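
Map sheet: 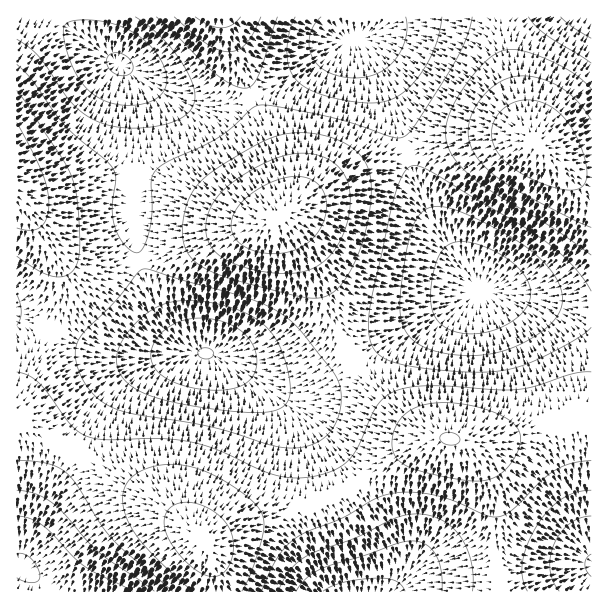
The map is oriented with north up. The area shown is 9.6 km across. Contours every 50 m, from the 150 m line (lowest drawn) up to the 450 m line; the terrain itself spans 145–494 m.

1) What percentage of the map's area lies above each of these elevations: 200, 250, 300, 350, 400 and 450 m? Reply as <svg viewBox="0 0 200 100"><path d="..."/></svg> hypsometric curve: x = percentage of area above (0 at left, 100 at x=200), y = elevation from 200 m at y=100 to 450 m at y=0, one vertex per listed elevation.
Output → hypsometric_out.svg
<svg viewBox="0 0 200 100"><path d="M184 100l-27-20-39-20-50-20-38-20-21-20"/></svg>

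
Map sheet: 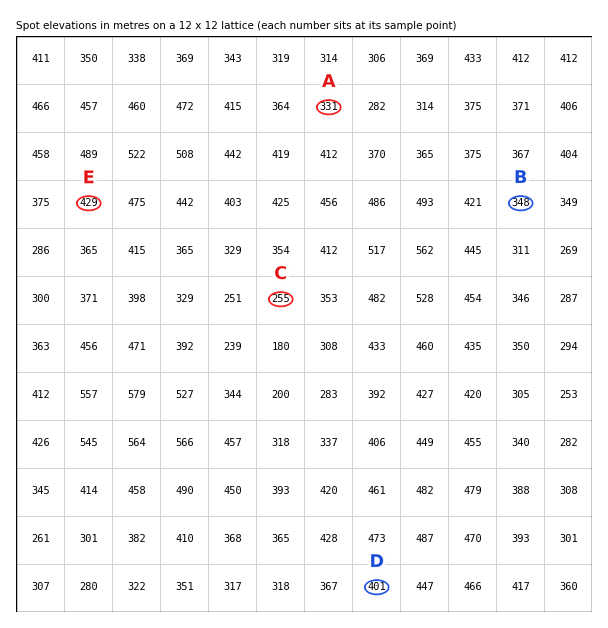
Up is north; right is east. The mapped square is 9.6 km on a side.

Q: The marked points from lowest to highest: C A B D E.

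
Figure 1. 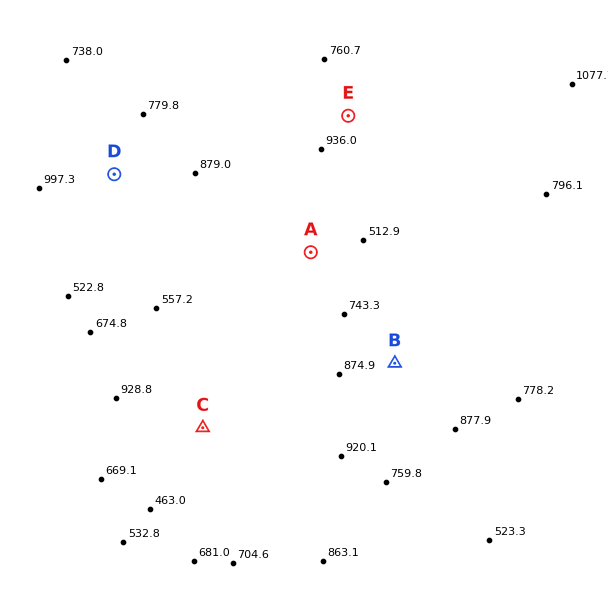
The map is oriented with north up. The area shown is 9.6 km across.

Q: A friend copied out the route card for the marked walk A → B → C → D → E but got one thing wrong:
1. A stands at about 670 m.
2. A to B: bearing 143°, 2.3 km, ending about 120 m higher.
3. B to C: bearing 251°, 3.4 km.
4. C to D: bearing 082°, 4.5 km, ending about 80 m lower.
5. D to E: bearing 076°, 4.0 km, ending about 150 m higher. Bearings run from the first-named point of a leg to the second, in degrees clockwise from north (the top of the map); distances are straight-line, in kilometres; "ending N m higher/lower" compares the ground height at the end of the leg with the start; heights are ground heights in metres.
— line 4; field bearing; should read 341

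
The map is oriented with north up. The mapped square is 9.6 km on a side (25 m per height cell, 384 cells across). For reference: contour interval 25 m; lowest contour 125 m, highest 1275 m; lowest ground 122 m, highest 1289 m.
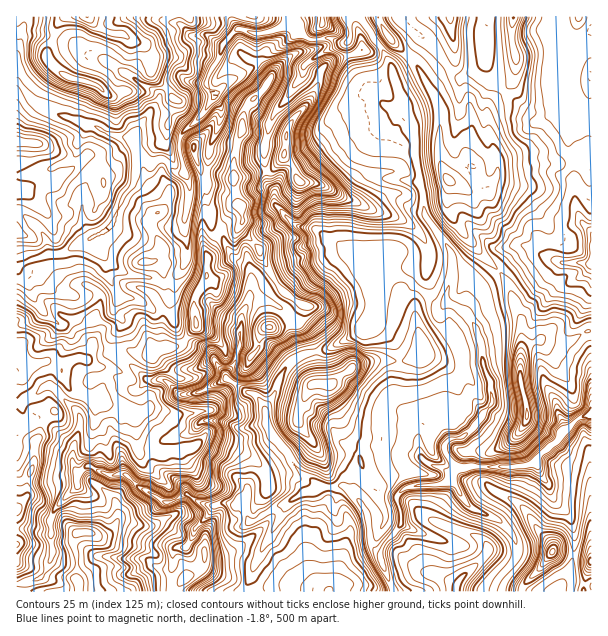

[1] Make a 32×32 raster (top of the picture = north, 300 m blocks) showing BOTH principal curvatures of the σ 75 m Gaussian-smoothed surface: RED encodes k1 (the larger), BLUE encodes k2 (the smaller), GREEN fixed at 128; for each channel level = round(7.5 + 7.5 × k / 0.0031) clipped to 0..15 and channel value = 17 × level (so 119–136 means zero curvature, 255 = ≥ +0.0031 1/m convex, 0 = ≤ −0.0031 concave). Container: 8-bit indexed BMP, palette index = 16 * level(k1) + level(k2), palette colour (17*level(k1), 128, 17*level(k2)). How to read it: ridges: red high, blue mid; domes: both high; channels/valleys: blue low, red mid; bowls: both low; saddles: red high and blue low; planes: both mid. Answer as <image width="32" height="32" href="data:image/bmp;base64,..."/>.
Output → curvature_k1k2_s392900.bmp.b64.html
<image width="32" height="32" href="data:image/bmp;base64,Qk02CAAAAAAAADYEAAAoAAAAIAAAACAAAAABAAgAAAAAAAAEAAATCwAAEwsAAAABAAAAAAAAAIAAABGAAAAigAAAM4AAAESAAABVgAAAZoAAAHeAAACIgAAAmYAAAKqAAAC7gAAAzIAAAN2AAADugAAA/4AAAACAEQARgBEAIoARADOAEQBEgBEAVYARAGaAEQB3gBEAiIARAJmAEQCqgBEAu4ARAMyAEQDdgBEA7oARAP+AEQAAgCIAEYAiACKAIgAzgCIARIAiAFWAIgBmgCIAd4AiAIiAIgCZgCIAqoAiALuAIgDMgCIA3YAiAO6AIgD/gCIAAIAzABGAMwAigDMAM4AzAESAMwBVgDMAZoAzAHeAMwCIgDMAmYAzAKqAMwC7gDMAzIAzAN2AMwDugDMA/4AzAACARAARgEQAIoBEADOARABEgEQAVYBEAGaARAB3gEQAiIBEAJmARACqgEQAu4BEAMyARADdgEQA7oBEAP+ARAAAgFUAEYBVACKAVQAzgFUARIBVAFWAVQBmgFUAd4BVAIiAVQCZgFUAqoBVALuAVQDMgFUA3YBVAO6AVQD/gFUAAIBmABGAZgAigGYAM4BmAESAZgBVgGYAZoBmAHeAZgCIgGYAmYBmAKqAZgC7gGYAzIBmAN2AZgDugGYA/4BmAACAdwARgHcAIoB3ADOAdwBEgHcAVYB3AGaAdwB3gHcAiIB3AJmAdwCqgHcAu4B3AMyAdwDdgHcA7oB3AP+AdwAAgIgAEYCIACKAiAAzgIgARICIAFWAiABmgIgAd4CIAIiAiACZgIgAqoCIALuAiADMgIgA3YCIAO6AiAD/gIgAAICZABGAmQAigJkAM4CZAESAmQBVgJkAZoCZAHeAmQCIgJkAmYCZAKqAmQC7gJkAzICZAN2AmQDugJkA/4CZAACAqgARgKoAIoCqADOAqgBEgKoAVYCqAGaAqgB3gKoAiICqAJmAqgCqgKoAu4CqAMyAqgDdgKoA7oCqAP+AqgAAgLsAEYC7ACKAuwAzgLsARIC7AFWAuwBmgLsAd4C7AIiAuwCZgLsAqoC7ALuAuwDMgLsA3YC7AO6AuwD/gLsAAIDMABGAzAAigMwAM4DMAESAzABVgMwAZoDMAHeAzACIgMwAmYDMAKqAzAC7gMwAzIDMAN2AzADugMwA/4DMAACA3QARgN0AIoDdADOA3QBEgN0AVYDdAGaA3QB3gN0AiIDdAJmA3QCqgN0Au4DdAMyA3QDdgN0A7oDdAP+A3QAAgO4AEYDuACKA7gAzgO4ARIDuAFWA7gBmgO4Ad4DuAIiA7gCZgO4AqoDuALuA7gDMgO4A3YDuAO6A7gD/gO4AAID/ABGA/wAigP8AM4D/AESA/wBVgP8AZoD/AHeA/wCIgP8AmYD/AKqA/wC7gP8AzID/AN2A/wDugP8A/4D/AJOVpsiHpremldWTlJWWiIiImJi5oZaWlteEdKT2dHW1x4OFtoaVhISUp+mVdoSIiIeHp6ZwuJiXl+eVgaT3kebIlJS2laeWlXOR+YS3hIaXh4fHg5GomIV1ltmTY/nE1KVytdnItpfHt5L0hHS2hJiYhsiStoGUpse3lYHGxaPFyISihoW3uKXT+YCzhKSDlpiWx4PIocmnloCDpuh1dLa4ppOCxumSgOGA1cWCt7iDdJSEh7aQo6WRqNjHl4OGt8WFl5DAgKDXtMXYc3SmqJSExYWXl7bGpJHTspGUkpe3lbaFo6bFxqe3yKaEpqeGgdjGhYd3l4PD1NTTo5Cgt7iWx4WTqJWndoal+baWhoC293OGh4eHlqOQpaX4yJGA2YamuIK3hpiXl7bBk5WCpOm1Y5d2d4eHp7iBhZX6ppCghZellKiXl7i0ouf5lIGTyLWmlHZ2d4eHh6ZxdfeCtsOXdJaXhoaVk6HUsJCgs4Cn2em3dHaGhnaHqHC29oG3openp5eXl5S3paTEoPXIcpGmlvrVpqeYl5eVg9blhKeUl5WXl5eWp7nIx4L2oPeFcpCAxJOVhqiXhpSFtdWXl5anpnSGp4WGqIXU6ZVw6OnWp5aBdXaHuIWXg4ampqiWt6dzp4a3hKeFg9bGhIG1k6bp6JOGd4e3dYWFhqenlqiFlZaGhreDlbeExcXJk4W25re2lYaHl5WFl4eGyIeFhoZ2h5eoloWkhJVy+MmUhOaWdYWFh4eGl5eFdpa3dneXloWFhZeFhbi4qHD4lILXloaEdXZ3d4eXl4Omtod2hZSTp6andHWGdqangfeitdW3toN1doV1dbeCpraFdYaHmKWFlpeWpoSXt5VxxoXotZSwUXV1lrfHlJPHlpeGdpeHlIanhoW4g4eYt4C2p+mlYOd0p+bnp5aBt5eYqIeHh4aXl5eYdZeng4fJkKWm1pOA+vf4pIWGpoG3qJeol5eYhpeGhZaXlqiEhaSA1LfXssT1loV0h5eYgtiHh5eXd4aGl6e4p5aol4SWteOyluZg1tV0dHZ3h4eDx4aIl5eXh4aYt6iXhYSTZIfWoPWT+ZLE9lJ2d3eHh4THhpendnaHdoeGdIOEdLV1c8a0kJP3pID3pXJ3h4d2dceFl5eGdnZ3h4WEhHXH6NiUx9qRgsj3gpH3g3WHh3SWt4WXhpaXdoeHhJXo98eFkseUk3Gkcdb5gOa2Y3aGhMiXhYZ2t5Z1h5eT2aZ1hYSWyKe4laKnovXUsPfDt4K1p4W3dXbIp4WHh4PHhnWFp8i4hpWVgNeTpaTQkYHV1MZ1hcd1hdeFhYeHhYa3tsemlYSEtramsNOhc9f3gpLmdIaXx4WE+ISGh5c="/>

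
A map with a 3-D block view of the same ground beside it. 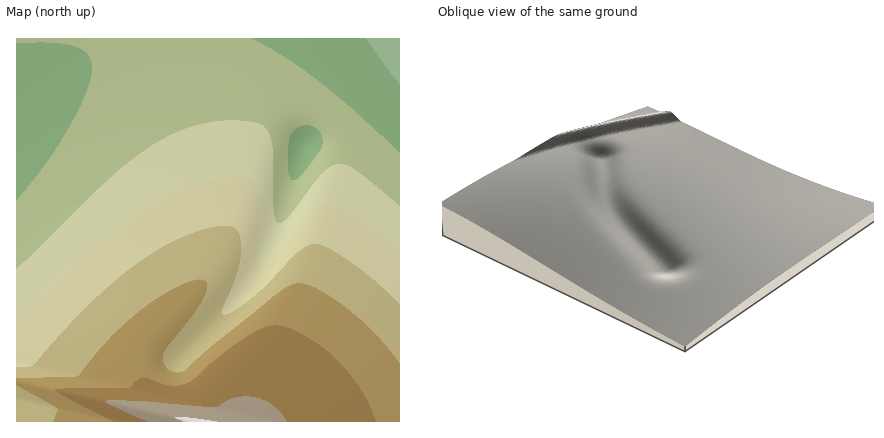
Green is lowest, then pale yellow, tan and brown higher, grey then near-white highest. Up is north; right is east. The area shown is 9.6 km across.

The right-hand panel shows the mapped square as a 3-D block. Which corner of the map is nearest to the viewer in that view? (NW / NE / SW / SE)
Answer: NE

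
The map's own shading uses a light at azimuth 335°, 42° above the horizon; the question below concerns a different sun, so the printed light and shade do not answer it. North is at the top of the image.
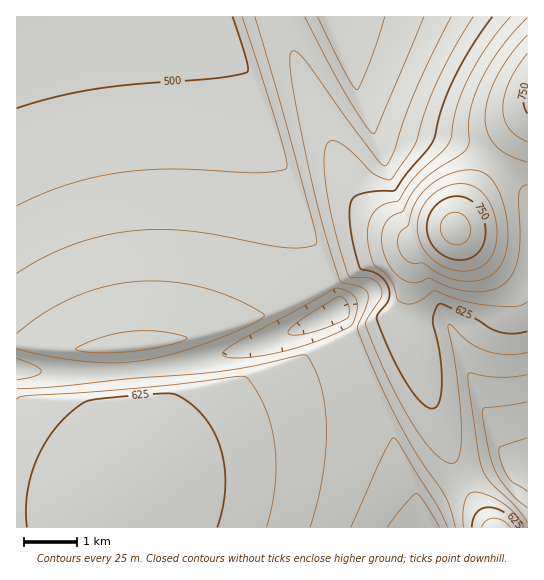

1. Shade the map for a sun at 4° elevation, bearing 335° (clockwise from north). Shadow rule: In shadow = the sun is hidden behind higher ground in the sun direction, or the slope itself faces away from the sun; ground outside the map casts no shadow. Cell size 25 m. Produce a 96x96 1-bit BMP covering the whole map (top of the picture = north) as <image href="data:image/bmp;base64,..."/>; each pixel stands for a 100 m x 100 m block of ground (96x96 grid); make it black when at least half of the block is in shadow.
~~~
<image width="96" height="96" href="data:image/bmp;base64,Qk2+BAAAAAAAAD4AAAAoAAAAYAAAAGAAAAABAAEAAAAAAIAEAAATCwAAEwsAAAIAAAAAAAAA////AAAAAAAAAAAAAAAAAAAAAAAAAAAAAAAAAAAAAAAAAAAAAAAAAAAAAAAAAAAAAAAAAAAAAAAAAAAAAAAAAAAAAAAAAAAAAAAAAAAAAAAAAAAAAAAAAAAAAAAAAAAAAAAAAAAAAAAAAAAAAAAAAAAAAAAAAAAAAAAAAAAAAAAAAAAAAAAAAAAAAAAAAAAAAAAAAAAAAAAAAAAAAAAAAAAAAAAAAAAAAAAAAAAAAAAAAAAAAAAAAAAAAAAAAAAAAAAAAAAAAAAAAAAAAAAAAAAAAAAAAAAAAAAAAAAAAAAAAAAAAAAAAAAAAAAAAAAAAAAAAAAAAAAAAAAAAAAAAAAAAAAAAAAAAAAAAAAAAAAAAAAAAAAAAAAAAAAAAAAAAAAAAAAAAAAAAAAAAAAAAAAAAAEAAAAAAAAAAAAAAAMAAAAAAAAAAAAAAAcAAAAAAAAAAAAAAA8AAAAAAAAAAAAAAB8////8AAAAAAAAAD9/////4AAAAAAAAH///////wAAAAAAAP///////+AAAAAAAf/wAA////4AAAAAA/8AAAAP//+AAAAAB/8AAAAAf//wAAAAD/8AAAAAB//+AAAAf/4AAAAAAH//gAAA//4AAAAAAA//4AAB//4AAAAAAAH/+AAD//wAAAAAAAB//AAH//wAAAAAAAAP/wAH//wAAAAAAAAD/8AP//wAAAAAAAAA//Af//wAAAAAAAAAP/gf//wAAAAAAAAAD/wf//wAAAAAAAAAB/wf//wAAAAAAAAAAfwf//gAAAAAAAAAAHgP//gAAAAAAAAAAAAD//gAAAAAAAAAAAAB//AAAAAAAAAAAAAAf/AAAAAAAAAAAAAAH+AAAAAAAAAAAAAAAYAAAAAAAAAAAAAAAAAAAAAAAAAAAAAAAAAAAAAAAAAAAAAAAAAAAAAAAAAAAAAAAAAAAAAAAAAAAAAAAAAAAAAAAAAAAAAAAAAAAAAAAAAAAAAAAAAAAAAAAAAAAAAAAAAAAAAAAAAAAAAAAAAAAAAAAAAAAAAAAAAAAAAAAAAAAAAAAAAAAAAAAAAAAAAAAAAAAAAAAAAAAAAAAAAAAAAAAAAAAAAAAAAAAAAAAAAAAAAAAAAAAAAAAAAAAAAAAAAAAAAAAAAAAAAAAAAAAAAAAAAAAAAAAAAAAAAAAAAAAAAAAAAAAAAAAAAAAAAAAAAAAAAAAAAAAAAAAAAAAAAAAAAAAAAAAAAAAAAAAAAAAAAAAAAAAAAAAAAAAAAAAAAAAAAAAAAAAAAAAAAAAAAAAAAAAAAAAAAAAAAAAAAAAAAAAAAAAAAAAAAAAAAAAAAAAAAAAAAAAAAAAAAAAAAAAAAAAAAAAAAAAAAAAAAAAAAAAAAAAAAAAAAAAAAAAAAAAAAAAAAAAAAAAAAAAAAAAAAAAAAAAAAAAAAAAAAAAAAAAAAAAAAAAAAAAAAAAAAAAAAAAAAAAAAAAAAAAAAAAAAAAAAAAAAAAAAAAAAAAAAAAAAAAAAAAAAAAAAAAAAAAAAAAAAAAAAAAAAAAAAAAAAAAAAAAAA="/>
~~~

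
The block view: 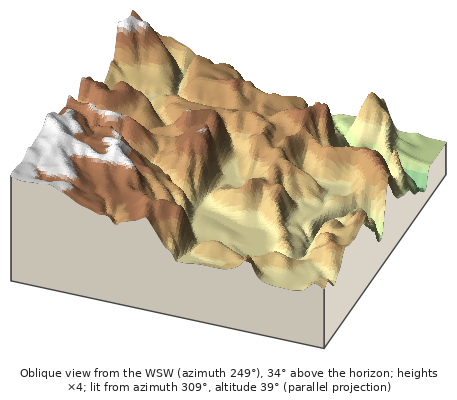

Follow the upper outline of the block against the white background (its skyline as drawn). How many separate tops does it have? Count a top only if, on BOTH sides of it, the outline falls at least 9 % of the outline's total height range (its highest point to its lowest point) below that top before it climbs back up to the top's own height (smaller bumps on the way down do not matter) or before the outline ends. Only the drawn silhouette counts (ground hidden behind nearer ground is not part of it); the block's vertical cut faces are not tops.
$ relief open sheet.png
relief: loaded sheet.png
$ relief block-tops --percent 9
2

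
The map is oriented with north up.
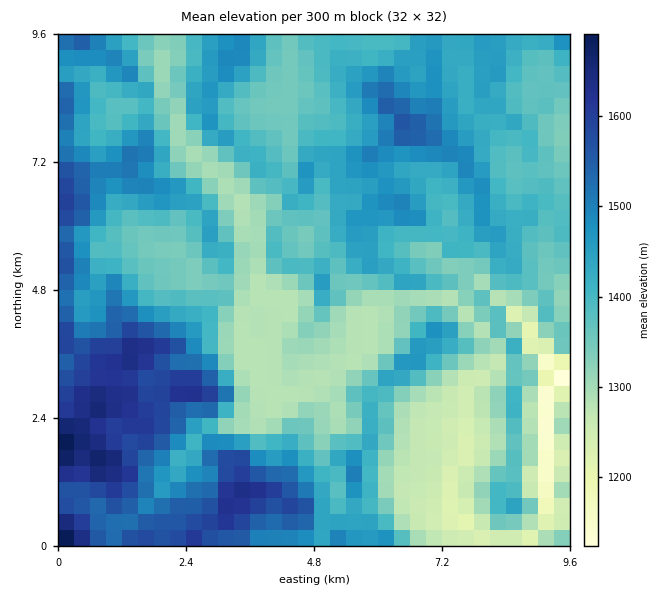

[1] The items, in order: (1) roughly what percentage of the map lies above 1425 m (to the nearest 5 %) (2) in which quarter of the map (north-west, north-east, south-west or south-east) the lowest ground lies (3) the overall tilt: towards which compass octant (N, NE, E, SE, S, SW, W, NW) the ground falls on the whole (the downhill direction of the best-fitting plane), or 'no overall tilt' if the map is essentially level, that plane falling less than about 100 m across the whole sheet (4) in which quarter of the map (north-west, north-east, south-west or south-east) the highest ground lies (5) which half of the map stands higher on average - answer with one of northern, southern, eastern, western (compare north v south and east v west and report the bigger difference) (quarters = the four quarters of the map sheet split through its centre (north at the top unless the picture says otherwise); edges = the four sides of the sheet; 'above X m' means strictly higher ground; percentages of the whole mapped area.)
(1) Ground above 1425 m makes up about 40 % of the sheet.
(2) The lowest point lies in the south-east quarter of the map.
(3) On the whole the ground falls towards the east.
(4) Look to the south-west quarter for the highest ground.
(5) The western half stands higher on average than the eastern half.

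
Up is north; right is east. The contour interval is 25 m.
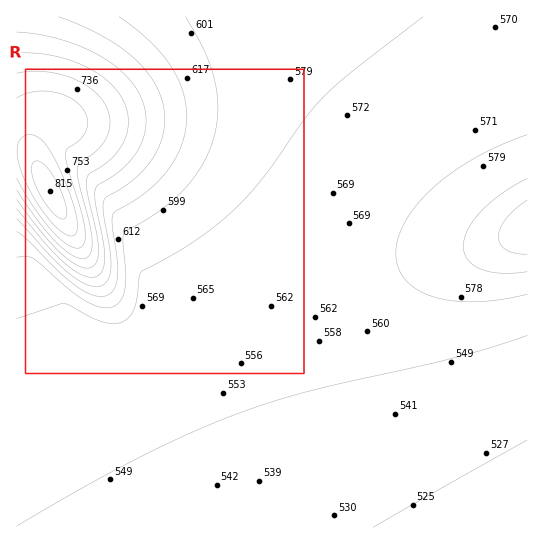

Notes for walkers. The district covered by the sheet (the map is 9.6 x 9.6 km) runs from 515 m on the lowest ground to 815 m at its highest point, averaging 585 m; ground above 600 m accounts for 17.3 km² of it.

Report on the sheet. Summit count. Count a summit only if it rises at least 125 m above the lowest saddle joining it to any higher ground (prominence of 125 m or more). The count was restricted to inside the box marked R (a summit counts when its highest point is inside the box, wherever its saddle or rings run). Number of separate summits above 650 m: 1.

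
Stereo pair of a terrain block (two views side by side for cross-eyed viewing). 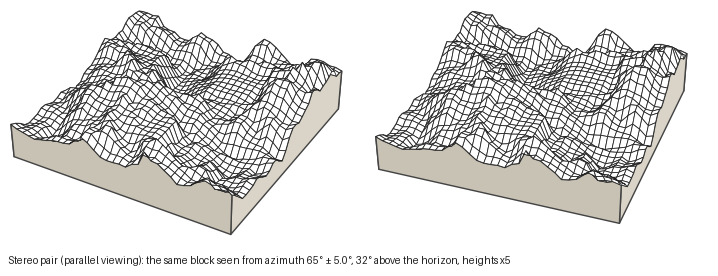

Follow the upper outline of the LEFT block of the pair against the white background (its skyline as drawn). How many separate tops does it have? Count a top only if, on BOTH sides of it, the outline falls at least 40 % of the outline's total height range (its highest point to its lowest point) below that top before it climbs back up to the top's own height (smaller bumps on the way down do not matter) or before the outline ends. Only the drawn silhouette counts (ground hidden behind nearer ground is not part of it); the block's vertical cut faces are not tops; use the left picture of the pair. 1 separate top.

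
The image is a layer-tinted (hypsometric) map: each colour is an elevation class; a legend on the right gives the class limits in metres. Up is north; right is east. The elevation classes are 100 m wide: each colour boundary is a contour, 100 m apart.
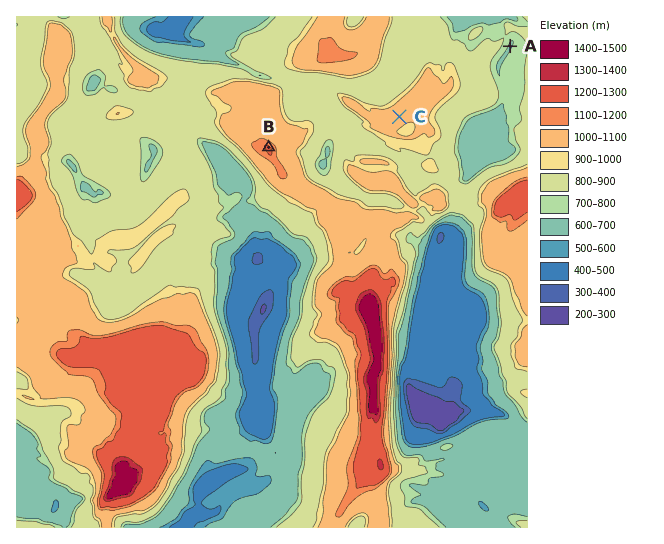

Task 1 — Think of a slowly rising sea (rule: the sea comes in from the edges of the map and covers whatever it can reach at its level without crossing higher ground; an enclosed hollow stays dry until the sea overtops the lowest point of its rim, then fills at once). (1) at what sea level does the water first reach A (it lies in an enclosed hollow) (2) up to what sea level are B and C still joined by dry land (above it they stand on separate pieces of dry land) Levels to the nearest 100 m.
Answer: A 800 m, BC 900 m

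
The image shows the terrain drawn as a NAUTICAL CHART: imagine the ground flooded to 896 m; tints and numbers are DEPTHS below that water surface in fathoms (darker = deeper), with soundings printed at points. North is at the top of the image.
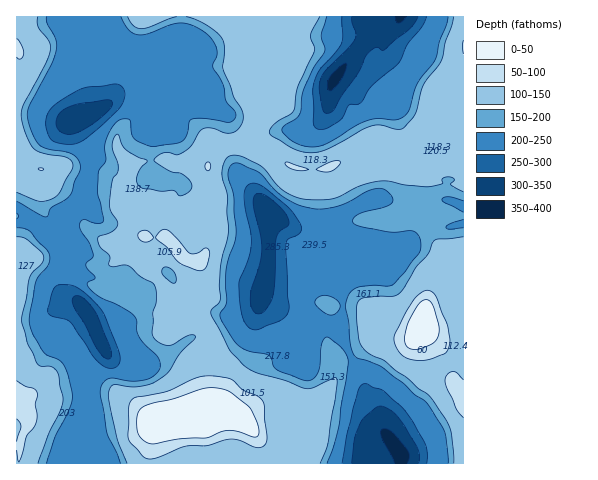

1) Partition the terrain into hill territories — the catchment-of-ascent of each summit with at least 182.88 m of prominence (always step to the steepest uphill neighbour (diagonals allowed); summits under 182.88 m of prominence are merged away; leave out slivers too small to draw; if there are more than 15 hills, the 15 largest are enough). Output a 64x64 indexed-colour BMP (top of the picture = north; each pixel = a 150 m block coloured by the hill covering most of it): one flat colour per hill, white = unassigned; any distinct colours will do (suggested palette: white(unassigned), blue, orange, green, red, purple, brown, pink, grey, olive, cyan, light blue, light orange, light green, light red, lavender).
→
<image width="64" height="64" href="data:image/bmp;base64,Qk12CAAAAAAAAHYAAAAoAAAAQAAAAEAAAAABAAQAAAAAAAAIAAATCwAAEwsAABAAAAAAAAAA////ALR3HwAOf/8ALKAsACgn1gC9Z5QAS1aMAMJ34wB/f38AIr28AM++FwDox64AeLv/AIrfmACWmP8A1bDFADMzMzMxERERERERERERERERERERERERERERERIiIiIiMzMzMzMREREREREREREREREREREREREREREREiIiIiIzMzMzMxEREREREREREREREREREREREREREREiIiIiIjMzMzMzEREREREREREREREREREREREREREREiIiIiIiMzMzMzMRERERERERERERERERERERERERERESIiIiIiIzMzMzMxERERERERERERERERERERERERERESIiIiIiIjMzMzMzERERERERERERERERERERERERERERIiIiIiIiMzMzMzMREREREREREREREREREREREREREREiIiIiIiIzMzMzMxEREREREREREREREREREREREREREiIiIiIiIjMzMzMzEREREREREREREREREREREREREREiIiIiIiIiMzMzMzMRERERERERERERERERERERERERESIiIiIiIiIzMzMzMxERERERERERERERERERERERERERIiIiIiIiIjMzMzMzERERERERERERERERERERERERERIiIiIiIiIiMzMzMzMREREREREREREREREREREREREREiIiIiIiIiIzMzMzMzEREREREREREREREREREREREREiIiIiIiIiIjMzMzMzMxERERERERERERERERERERERESIiIiIiIiIiMzMzMzMzMRERERERERERERERERERERESIiIiIiIiIiIzMzMzMzMRERERERERERERERERERERERIiIiIiIiIiIjMzMzMzMxEREREREREREREREREREREREiIiIiIiIiIiMzMzMzMxEREREREREREREREREREREREiIiIiIiIiIiIzMzMzMzERERERERERERERERERERERESIiIiIiIiIiIjMzMzMzEREREREREREREREREREREREREiIiIiIiIiIiMzMzMzMRERERERERERERERERERERERESIiIiIiIiIiIzMzMzERERERERERERERERERERERERERIiIiIiIiIiIjMzMzERERERERERERERERERERERERERIiIiIiIiIiIiMzMzEREREREREREREREREREREREREREiIiIiIiIiIiIzMzMREREREREREREREREREREREREREiIiIiIiIiIiIjMzMxERERERERERERERERERERERERESIiIiIiIiIiIiMzMzMREREREREREREREREREREREREREiIiIiIiIiIiIzMzMxERERERERERERERERERERERERESERIiIiIiIiIjMzMzERERERERERERERERERERERERERERESISIiIiIiMzMzMRERERERERERERERERERERERERERERERESIiIiIzMzRBEREREREREREREREREREREREREREREREREiIiIjMzREERERERERERERERERERERERERERERERERERIiIiMzREQREREREREREREREREREREREREREREREREREREREzRERBERERERERERERERERERERERERERERERERERERETREREQRERERERERERERERERERERERERERERERERERERREREREERERERERERERERERERERERERERERERERERERFERERERBEREREREREREREREREREREREREREREREREREUREREREERERERERERERERERERERERERERERERERERERREREREQRERERERERERERERERERERERERERERERERERFERERERBEREREREREREREREREREREREREREREREREREUREREREERERERERERERERERERERERERERERERERERERRERERERBERERERERERERERERERERERERERERERERERFEREREREEREREREREREREREREREREREREREREREREREUREREREERERERERERERERERERERERERERERERERERERREREREQRERERERERERERERERERERERERERERERERERFEREREQREREREREREREREREREREREREREREREREREREURERERBERERERERERERERERERERERERERERERERERERREREREERERERERERERERERERERERERERERERERERERFERERERBEREREREREREREREREREREREREREREREREREUREREREERERERERERERERERERERERERERERERERERERREREREERERERERERERERERERERERERERERERERERERFEREREQREREREREREREREREREREREREREREREREREREURERERBERERERERERERERERERERERERERERERERERERRERERBERERERERERERERERERERERERERERERERERERFEREREEREREREREREREREREREREREREREREREREREREUREREQRERERERERERERERERERERERERERERERERERERRERERBERERERERERERERERERERERERERERERERERERFEREREEREREREREREREREREREREREREREREREREREREUREREQRERERERERERERERERERERERERERERERERERERRERERBERERERERERERERERERERERERERERERERERERFEREREEREREREREREREREREREREREREREREREREREREURERERBERERERERERERERERERERERERERERERERERER"/>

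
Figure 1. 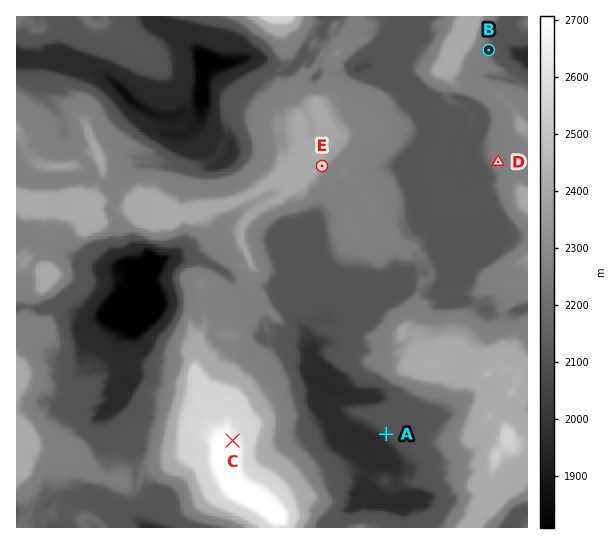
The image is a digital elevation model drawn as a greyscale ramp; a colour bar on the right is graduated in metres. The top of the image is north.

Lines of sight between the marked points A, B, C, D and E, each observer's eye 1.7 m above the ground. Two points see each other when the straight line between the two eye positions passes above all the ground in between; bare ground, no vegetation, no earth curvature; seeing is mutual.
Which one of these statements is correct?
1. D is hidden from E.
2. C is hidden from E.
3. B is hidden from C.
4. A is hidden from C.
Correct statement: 3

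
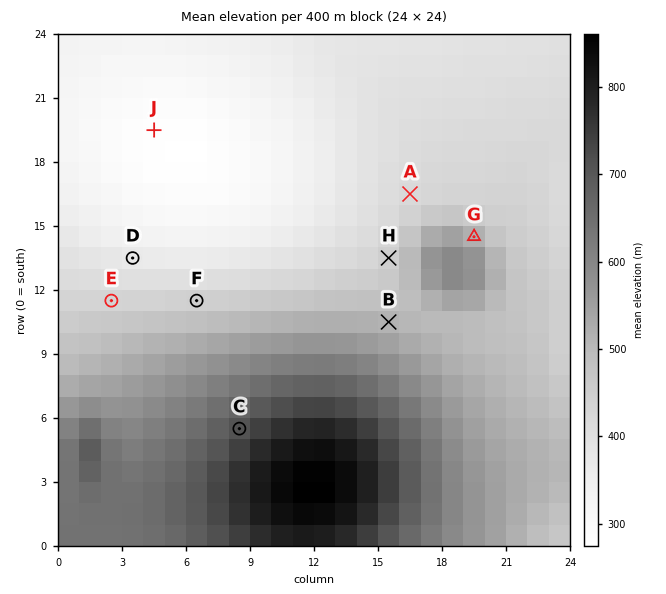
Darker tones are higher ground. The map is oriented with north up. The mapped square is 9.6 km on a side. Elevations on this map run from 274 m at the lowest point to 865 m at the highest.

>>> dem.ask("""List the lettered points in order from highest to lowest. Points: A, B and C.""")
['C', 'B', 'A']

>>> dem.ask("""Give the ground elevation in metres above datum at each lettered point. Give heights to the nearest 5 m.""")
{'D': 365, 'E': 435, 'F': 445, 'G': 520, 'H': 445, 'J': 280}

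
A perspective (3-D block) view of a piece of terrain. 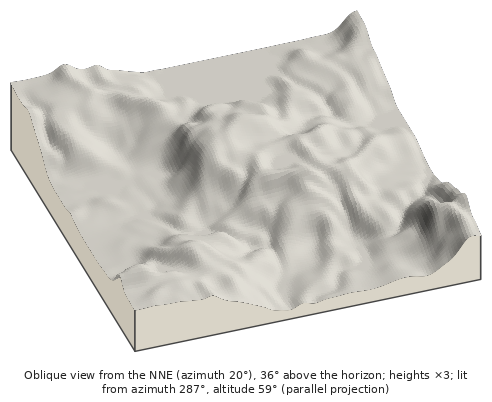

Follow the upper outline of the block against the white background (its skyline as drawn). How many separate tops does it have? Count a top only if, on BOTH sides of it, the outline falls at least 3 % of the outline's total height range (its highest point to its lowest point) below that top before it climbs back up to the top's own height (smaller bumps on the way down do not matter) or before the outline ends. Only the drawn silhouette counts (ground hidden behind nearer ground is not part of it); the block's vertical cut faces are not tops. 2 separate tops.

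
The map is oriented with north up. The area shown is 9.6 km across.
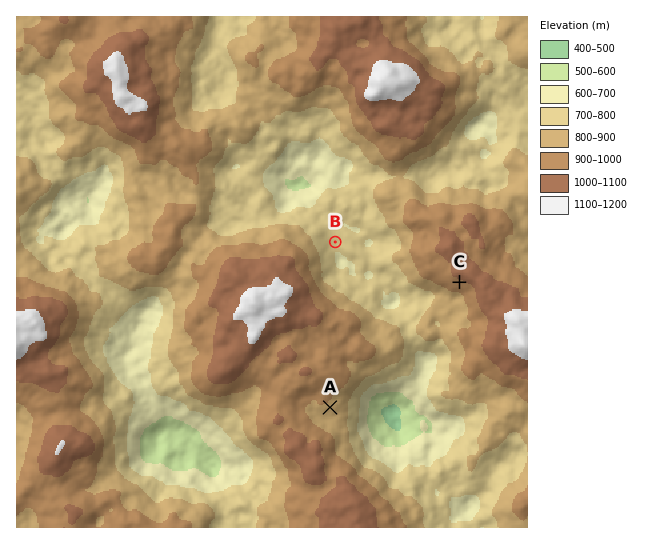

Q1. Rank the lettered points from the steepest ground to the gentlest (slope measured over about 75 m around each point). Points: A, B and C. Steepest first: C A B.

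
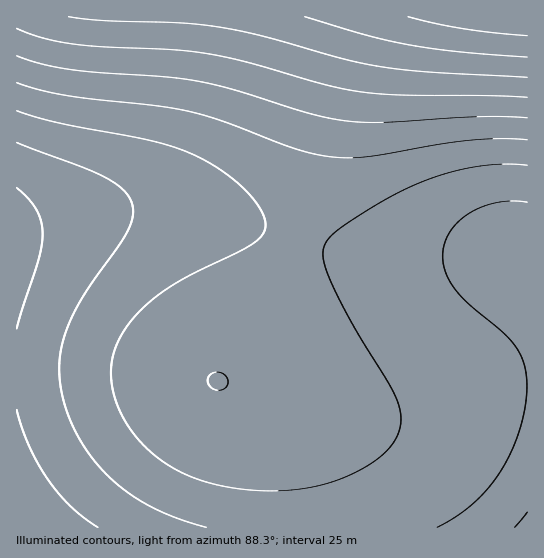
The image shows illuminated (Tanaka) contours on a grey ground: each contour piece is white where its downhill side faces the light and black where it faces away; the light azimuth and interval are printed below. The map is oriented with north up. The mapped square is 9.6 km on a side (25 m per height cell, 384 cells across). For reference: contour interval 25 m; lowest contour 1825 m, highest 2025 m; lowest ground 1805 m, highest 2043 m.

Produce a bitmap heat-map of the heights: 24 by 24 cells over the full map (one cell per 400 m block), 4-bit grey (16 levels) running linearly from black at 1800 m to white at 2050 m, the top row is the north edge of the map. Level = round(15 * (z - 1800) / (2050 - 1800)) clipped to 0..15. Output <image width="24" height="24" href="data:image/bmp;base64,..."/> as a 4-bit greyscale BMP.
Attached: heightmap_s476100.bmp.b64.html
<image width="24" height="24" href="data:image/bmp;base64,Qk2WAQAAAAAAAHYAAAAoAAAAGAAAABgAAAABAAQAAAAAACABAAATCwAAEwsAABAAAAAAAAAAAAAAABEREQAiIiIAMzMzAERERABVVVUAZmZmAHd3dwCIiIgAmZmZAKqqqgC7u7sAzMzMAN3d3QDu7u4A////AO7t3czMu7u7u8zM3e7dzMu7u7u7u7vMze3cy7uqqqqqu7u8zO3cu6qqqqqqq7u7zN3MuqqZmaqqqru7zN3LuqmZmZqqqru7vNzLuqmZmZqqqru7vNzLqqmZmZqqq7u7zNzLuqmZmaqqu7u8zN3Luqqpmqqqu7vMzN3Mu6qqqqqru7zMzO3cy7uqqqqru7zMze3czLu6qqq7u8zM3e3dzMu7uqqru7zM3e3dzMu7u6qqu7zMzN3czMu7uqqqqru8zN3MzLu7qqqqqqq7u8zMu7uqqpmZmZmqqru7uqqpmZiIiIiJmaqqqZmZiIh3d3d3d5mZiIiId3dmZmZmZoiHd3d3ZmZVVURERHdmZmZmVVVEQzMzMmVVVVVUREMzMiIREQ=="/>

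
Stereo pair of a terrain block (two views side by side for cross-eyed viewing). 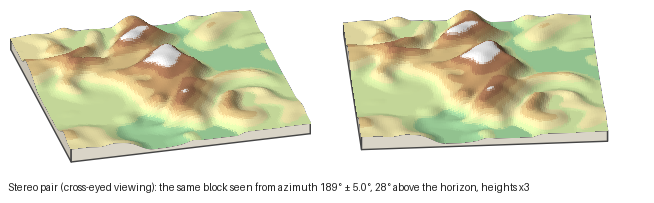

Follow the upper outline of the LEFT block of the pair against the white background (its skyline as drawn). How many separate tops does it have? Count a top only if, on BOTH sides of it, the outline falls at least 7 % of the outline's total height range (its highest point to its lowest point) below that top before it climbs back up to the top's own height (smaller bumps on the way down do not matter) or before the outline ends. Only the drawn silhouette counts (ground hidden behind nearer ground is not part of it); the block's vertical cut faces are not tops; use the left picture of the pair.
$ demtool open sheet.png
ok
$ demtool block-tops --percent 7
2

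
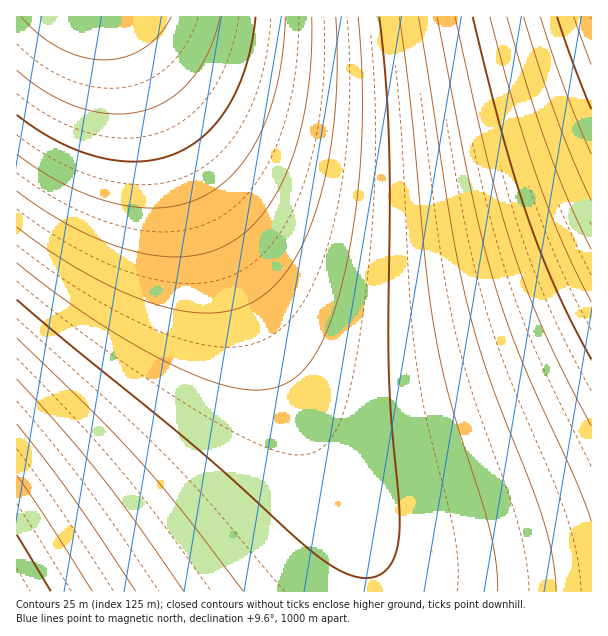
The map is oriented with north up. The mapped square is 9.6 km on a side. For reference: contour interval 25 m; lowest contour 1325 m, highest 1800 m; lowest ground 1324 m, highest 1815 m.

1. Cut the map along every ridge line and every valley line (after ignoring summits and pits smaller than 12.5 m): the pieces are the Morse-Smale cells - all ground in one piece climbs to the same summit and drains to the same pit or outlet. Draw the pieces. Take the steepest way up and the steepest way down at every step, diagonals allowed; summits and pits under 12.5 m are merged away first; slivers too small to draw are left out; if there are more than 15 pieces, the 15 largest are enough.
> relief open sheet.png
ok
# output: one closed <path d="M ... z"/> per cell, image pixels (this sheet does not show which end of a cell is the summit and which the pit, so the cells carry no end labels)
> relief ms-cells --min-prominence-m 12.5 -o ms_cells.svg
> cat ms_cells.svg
<path d="M591 16l-475 1 162 357 80 162 9 24 5 32 220-1z"/><path d="M116 16l-100 1 0 574 355 1-1-20-12-36-80-162-122-270-36-84z"/>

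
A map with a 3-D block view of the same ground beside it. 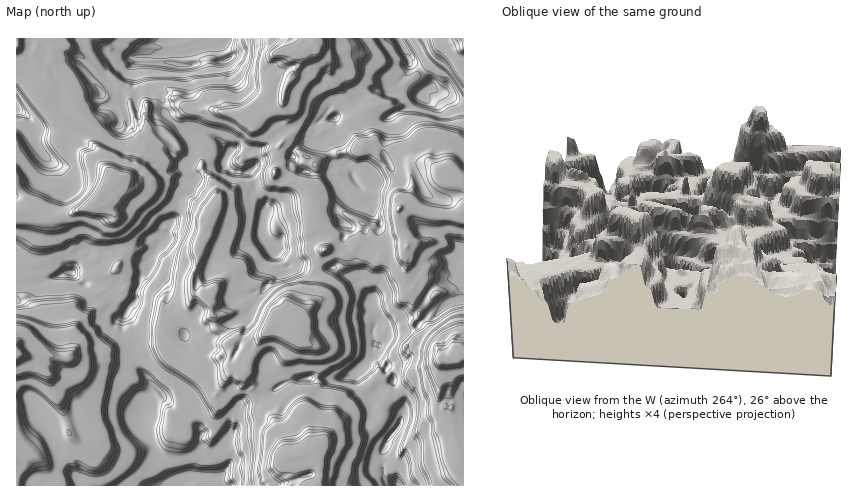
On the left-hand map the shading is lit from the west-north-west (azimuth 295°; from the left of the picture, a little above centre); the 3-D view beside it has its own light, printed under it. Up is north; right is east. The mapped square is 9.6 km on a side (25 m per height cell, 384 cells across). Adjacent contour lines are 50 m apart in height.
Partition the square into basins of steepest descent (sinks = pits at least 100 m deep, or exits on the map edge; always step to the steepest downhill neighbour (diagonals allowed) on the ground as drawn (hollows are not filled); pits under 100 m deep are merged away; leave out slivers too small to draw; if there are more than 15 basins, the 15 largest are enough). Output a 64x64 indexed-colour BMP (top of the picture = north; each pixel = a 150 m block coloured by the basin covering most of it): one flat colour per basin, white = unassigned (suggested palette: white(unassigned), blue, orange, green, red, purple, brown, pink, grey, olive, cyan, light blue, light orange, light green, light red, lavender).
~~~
<image width="64" height="64" href="data:image/bmp;base64,Qk12CAAAAAAAAHYAAAAoAAAAQAAAAEAAAAABAAQAAAAAAAAIAAATCwAAEwsAABAAAAAAAAAA////ALR3HwAOf/8ALKAsACgn1gC9Z5QAS1aMAMJ34wB/f38AIr28AM++FwDox64AeLv/AIrfmACWmP8A1bDFABERERERERERERERERERERERERERERIiIiIiIiIiIiIiEREREREREREREREREREREREREREREiIiIiIiIiIiIiIRERERERERERERERERERERERERERESIiIiIiIiIiIiIhERERERERERERERERERERERERERERIiIiIiIiIiIiIiERERERERERERERERERERERERERIhIiIiIiIiIiIiIiERERERERERERERERERERERERERIiJSIiIiIiIiIiIiIREREREREREREREREREREREREREiIlUiIiIiIiIiIiIhERERERERERERERERERERERERESIiVVIiIiIiIiIiIiERERERERERERERERERERERERESIiVVUiIiIiIiIiIiERERERERERERERERERERERERERIiJVVVIiIiIiIiIiIRERERERERERERERERERERERERIiIlVVVSIiIiIiIiIhEREREREREREREREREREREREREiIiVVVVUiIiIiIiIhERERERERERERERERERERERERESIiJVVVVSIlUiIiIiERERERERERERERERERERERERESIiIiVVVVUlVVUiIiIRERERERERERERERERERERERESIiIiIlVVVVVVVVIiIhERERERERERERERERERERERESIiIiIiVVVVVVVVVSIiERERERERERERERERERERERERERIiIiJVVVVVVVVVVVIRERERERERERERERERERERERERERIiIlVVVVVVVVVVVRERGREZl3dxERF3cRERERERERERESIiVVVVVVVVVVVVIhmZmZmXd3d3d3d3ERERERERERERIiJVVVVVVVVVVVIiKZmZmZd3d3d3d3dxERERERERERESJVVVVVVVVVVVIiIhmZmZl3d3d3d3d3EREREWZmYRERJVVVVVVVVVVVIiIiGZmZmXd3d3d3d3EREREWZmZmERFVVVVVVVVVVVIiIiIRmZmZF3d3d3d3dxERERZmZmZmZlVVVVVVVVVVUiIiIhGZmZkRd3d3d3d3cRERZmZmZmZmZVVVVVVVVVVSIiIiEZmZmRERd3d3d3d3ERFmZmZmZmZmVVVVVVVVVVIiIiIRmZmZmRF3d3d3d3dxEWZmZmZmZmYlVVVVVVVVUiIiIpmZmZmZmREXd3d3d3FmZmZmZmZmZmJVVVVVVVUiIiIimZmZmZmZkRd3d3d3dmZmZmZmZmZmYiVVVVVVVSIiIiKZmZmZmZmRF3d3d3d2ZmZmZmZmZmZiJVVVVVVVIiIiIpmZmZmZmZkXd3d3d3ZmZmZmZmZmZmIiVVVVVVUiIiIiGZmZmZmZmXd3d3d3d2ZmZmZmZmZmYiJVVVVVVSIiIiIRGZmZmZkRF3d3d3d3ZmZmZmZmZmZiIiVVVVFVIiIiIhEZmZmZmREXd3d3d3dmZmZmZmZmZmYiM1VTMzIiIiIiERmZmZmZERd3d3d3d2ZmZmZmZmZmZhMzNTMzMyIiIiIRGZmZmZkRF3d3d3d3dmZmZmZmZmZmEzMzMzMzIiIiIhERmZmZmZEXd3d3d3d2ZmZmZmZmZmYzMzMzMzIiIiIiERGZmZmZkXd3d3d3d3ZmZmZmZmZmYzMzMzMzMiIiIiIREaqZmZmZd3d3d3d3d2ZmZmZmZmZjMzMzMzMiIiIiIhGqqqqpmZd3d3d3d3d3ZmZmZmZmZmMzMzMzMzIiERERGqqqqqqqd3d3d3d3d3eGZmZmZmZmMzMzMzMzMxEREREaqqqqqqp3d3d3d3d3eIiIiGZmZmYzMzMzMzMzEREREaqqqqqqqqd3d3d3d3eIiIiIhmZmZjMzMzMzMzMxERERqqqqqqqqqniIiIiIiIiIiIiIZmYzMzMzMzMzMzEREROqqqqqqqqqRIiIiIiIiIiIiIiGMzMzMzMzMzMzERETM6qqqqqqqqRESIiIiIiIiIiIiIMzMzMzMzMzMzMxEbszqqqqqqqqREREiIiIiIiIiIiIgzMzMzMzMzMzMzM7uzOqqqqqqqpERESIiIiIiIiIiIiDMzMzMzMzMzMzM7u7M6qqqqqqpERERBGIiIiIiIiIiIgzMzMzMzMzMzMzu7szqqqqqqoRREREQRGIiIiIiIiIiDMzMzMzMzMzMzu7u7uqqqqqoRFERERBGIiIiIiIiIiBMzMzMzMzMzMzu7u7u6qqqqERFEREREERiIiIiIiIiBMzMzMzMzMzMzu7u7u7qqqqERREREREQREYiIiIiIhBEzMzMzMzMzMzu7u7u7uqqqERRERERERBERGIiIREREQTMzMzMzMzMzO7u7u7u6qqERFEREREREREEUREREREREQzMzMzMzMzO7u7u7u7qqERRERERERERERERERERERERDMzMzMzMzMzu7u7u7uqoRREREREREREREREREREREREMzMzMzMzMzM7u7u7u6qqRERERERERERERERERERERERDMzMzMzMzMzO7u7u7qqpEREREREREREREREREREREREMzMzMzMzMzMzu7u7uqoURERERERERERERERERERERERDMzMzMzMzMzM7u7u6qhFEREREREREREREREREREREREMzMzMzMzMzMzO7u7oREUREREREREREREREREREREREQzMzMzMzMzMzMzu7sRERRERERERERERERERERERERERBMzMzMzMzMzMzM7uxERFERERERERERERERERERERERBETMzMzMzMzMzMzO7"/>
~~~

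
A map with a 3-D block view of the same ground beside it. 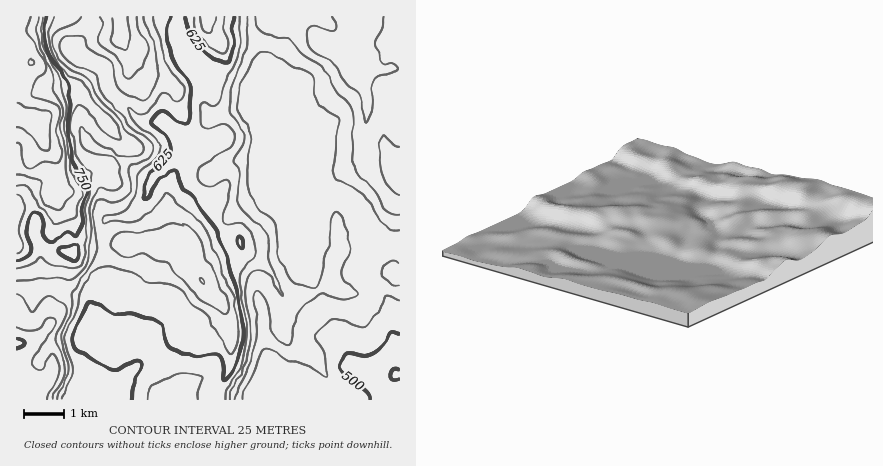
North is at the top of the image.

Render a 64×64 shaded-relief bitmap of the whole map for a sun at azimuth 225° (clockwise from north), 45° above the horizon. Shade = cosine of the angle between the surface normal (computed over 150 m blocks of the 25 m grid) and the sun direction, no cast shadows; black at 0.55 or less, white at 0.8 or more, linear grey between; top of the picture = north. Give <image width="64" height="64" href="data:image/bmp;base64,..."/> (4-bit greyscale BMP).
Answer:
<image width="64" height="64" href="data:image/bmp;base64,Qk12CAAAAAAAAHYAAAAoAAAAQAAAAEAAAAABAAQAAAAAAAAIAAATCwAAEwsAABAAAAAAAAAAAAAAABEREQAiIiIAMzMzAERERABVVVUAZmZmAHd3dwCIiIgAmZmZAKqqqgC7u7sAzMzMAN3d3QDu7u4A////AJqph1aKu6qqqHd5mZmZmqu5VFeJmZmZmZmquqh3iZmZmZmYZXq7qpmYd4mZmZmaq6llZ4mZmZmZmquql3eJmaqJmZl1abupiJiIiZqpmZqqqYd3iZmZmZmqu6h3eJmqqoiJmXVYqYiImZiZqqqqqqqqqXZ4mZmZmqu6h3eJmaqqiIiZhTaId4iZmZmqqqqquru6dWeZmZqqvLl3eJmaqqqIiZmEFHh3iJmZmaqqq7u7u8p0V4maq7zMqHeJqqqqmZmZmnIDeIiJmZmZmqqrzLu8y3RGeavMzMuXeJqqqqmZmZmpYASIiZmZmZmZqrzLurzchEV5vNzLqYd4mquqqZmZmZhAFYmZmZmZmZmrzLuqvNyENHrN3KmId4mqu7qpmZiImEE3mZmZmZmZmqu7qpq823Mke83KiId4iau7qpmad3iYU0eZmZmZmZmau6mZmrzKYhSLzLmIiJmau7upmZpmaJlkV5mZmZmZmaqqmYmazMpiFHrLqIiZmaq7uqmZqmZ5qXVXiZmaqpmqq6qZmqvMyVIUeruoiZqqqru6qZmqd4mpdlaJmaqqqqu7qqqqvNy5URSKu6iJmqqqu7qpmap4mph3VWiaqqqru7uqqrzN3KgwFIq7qZmaqqu7uqmZqniZmHdUaKq7qru7qpmrze7blyAVm8upmZqqu7uqqZmqeJmYd1Roqqqqq7qpmave7bqGECaby6mJmaq7u6qYiauImZh3dniqqqqqqqmavN7cqHQQR6zLmIiZq7uqmIeKzJmamZmYiJqqqqqqqqvN7tqHUxJYvMqHeImruph3eKzcqqqqq7qImqqqq7qrvN7tuXZDNGm8uXZniauodmeKzcu7u7u8y4iaqru7u7u83tyYZURGeryoZniZq6hmeavLqcu6vMzcl4q7vMu7u7zduYdlRWeau5ZWiZq7qHeZrLqZy6q8zdyWebzMy7u7vMuodmRGiZqpdmiZmru5iJmqqZm6mszMy3Vpu8zLu8u7uph3VFeamYdmeZmaq7qIiaqZmamJvMupZFirvLqru7upiHZVaKqXd2aJmZmruoeJmZmZdmm8qphkV5q7qqq6qpiIhlVpuod3Z4mZmau6hnmZmqpUacupmYVGiqqZmamZiIh2VXmpZndmiZmZq8p1eZmru1V6y6qqhCSJmHeJmYiImHVFeZdWZmaJmZmrynV5mrzLZorMu7uEFHiHZniIiIiHVEV4hlVmZ4mZmau5ZYmrzcxmi93Mu4IUiYd3iIiIiHZEVnh2VmZnmZmZq7lmirzdzGeM7tupYQWamZiIiYiHZUVniHZmZniZmZmqqGeavd3LZ57/yphBJ6u6mIiZmHdlZ4iIdmZniZmZmZqoeJvN3Lpnr/25mFNIvMuYiJqYh2Z4iZh2ZniZmZmZmpiJrN3cqWi+65mYZEnMy5h5qqh3d3iJh2ZniZmZmZmZmZq83cqYis3JiZhSSLy6hmiqqHZmeImHZneJmZmZmZmqq83duYi83amZliFJu6l1WKqXdmd4iYdmeJmZmZmZmqu8zduYic3cqapzE2m7l1RYmZh3d3iJh2Z4mZmZmZmau7zMypiZ3duqqmIliqmGVnmZmIiIiJmHZniZmZmZmaq7vMy5iZndy6u5QTaImHZ5qqmZmYmZmYh2eJmZmZmZqru8y6mJmd3KvMggNnd3eKu6mZmZmaqqmHd4mZmZmZmau7vLmImazLu8pgA2eIibzLqIiZmZqqqph3iZmZmZmZq7u7uYiarMu7qDAEeZmrzLmGZ4mZmaqqqYeJmZmZmZmru7u5iJqsy7qFEAWJq83KhkRWeImZmaqYdomZmZmZmau7vLmImqzMunQAFprN3JYyI0VomYiJmYdVeZmZmZmZq7u8uYmqvMy5dAAnq93JUhI0RnmqmIiIdUV5mZmZmZmru7y5iaq8zKh0EEi83aYhJFVnm7qYiIdkRXmZmZmZmau7vLmJqqu6mHUhSc3acgJXiIq8uXeJl1RGiZmZmZmaq7vMuYmqqph3dSFazLcwFIqpm8y4d5qYZViZmZmZmaq7u8zKiKqodmZkEVrLcwFIvLmbzKdnmphmeZmZmZmZrMy8zcqImqdmZlMRargxJYvcqZvLl2iamGZ5mZmZmZq8y7zdyoiap3d3ZCN6lRJZzdupm8uXaJqYZnmZmZmqq7y7vNy5iJqoiIh2RYljJZzdypmauoZnmphmeZmZqqqru7vNzLmJqqiIiIZFZjI3rdyqmZqoZFeamHZ5mZqqqqq7vN3LqZmqqZmZdBIzM1i926mZmYZEaJqph3mZqqqqq7vN3MupmqqpmqhAABNFaL3bqZiHVDV5qrqHeJqqqqqrzd3cupmZqqmqlQAANWeKztypiHZEV5q7y5d4mqqqq7ze3cy6mZmZmqlgAANombzv7KmHZUVoq83clmiaqqu7ze7cy6qYiZmZlzAAJpqs3v/bmYZURnm83uyGZ4mru7ze7cu6qYiImZmGEABZq73u7bqYdURWis7u2nVXiru7zN3LqpmZiIiZmYUQA4q7vN3LqYdUNFeb7+24VEabzLu8zLqZmZmYiZmYdRAWq7u7u7qpdUNEaK3/65ZDRpvLu7vLqYiZmZmZmZh2MUiru7u7u6hkREZ5vf/adlRXq7uqq7qYiZqqqZmZmYdDWauqqrzLp1RFZ4m97sl2ZViruqqrupiaqqqpmZmZmENZqqqqvMuXVEZ4mr3tuXd2WKu6qqqpmaqqqpmZmZ"/>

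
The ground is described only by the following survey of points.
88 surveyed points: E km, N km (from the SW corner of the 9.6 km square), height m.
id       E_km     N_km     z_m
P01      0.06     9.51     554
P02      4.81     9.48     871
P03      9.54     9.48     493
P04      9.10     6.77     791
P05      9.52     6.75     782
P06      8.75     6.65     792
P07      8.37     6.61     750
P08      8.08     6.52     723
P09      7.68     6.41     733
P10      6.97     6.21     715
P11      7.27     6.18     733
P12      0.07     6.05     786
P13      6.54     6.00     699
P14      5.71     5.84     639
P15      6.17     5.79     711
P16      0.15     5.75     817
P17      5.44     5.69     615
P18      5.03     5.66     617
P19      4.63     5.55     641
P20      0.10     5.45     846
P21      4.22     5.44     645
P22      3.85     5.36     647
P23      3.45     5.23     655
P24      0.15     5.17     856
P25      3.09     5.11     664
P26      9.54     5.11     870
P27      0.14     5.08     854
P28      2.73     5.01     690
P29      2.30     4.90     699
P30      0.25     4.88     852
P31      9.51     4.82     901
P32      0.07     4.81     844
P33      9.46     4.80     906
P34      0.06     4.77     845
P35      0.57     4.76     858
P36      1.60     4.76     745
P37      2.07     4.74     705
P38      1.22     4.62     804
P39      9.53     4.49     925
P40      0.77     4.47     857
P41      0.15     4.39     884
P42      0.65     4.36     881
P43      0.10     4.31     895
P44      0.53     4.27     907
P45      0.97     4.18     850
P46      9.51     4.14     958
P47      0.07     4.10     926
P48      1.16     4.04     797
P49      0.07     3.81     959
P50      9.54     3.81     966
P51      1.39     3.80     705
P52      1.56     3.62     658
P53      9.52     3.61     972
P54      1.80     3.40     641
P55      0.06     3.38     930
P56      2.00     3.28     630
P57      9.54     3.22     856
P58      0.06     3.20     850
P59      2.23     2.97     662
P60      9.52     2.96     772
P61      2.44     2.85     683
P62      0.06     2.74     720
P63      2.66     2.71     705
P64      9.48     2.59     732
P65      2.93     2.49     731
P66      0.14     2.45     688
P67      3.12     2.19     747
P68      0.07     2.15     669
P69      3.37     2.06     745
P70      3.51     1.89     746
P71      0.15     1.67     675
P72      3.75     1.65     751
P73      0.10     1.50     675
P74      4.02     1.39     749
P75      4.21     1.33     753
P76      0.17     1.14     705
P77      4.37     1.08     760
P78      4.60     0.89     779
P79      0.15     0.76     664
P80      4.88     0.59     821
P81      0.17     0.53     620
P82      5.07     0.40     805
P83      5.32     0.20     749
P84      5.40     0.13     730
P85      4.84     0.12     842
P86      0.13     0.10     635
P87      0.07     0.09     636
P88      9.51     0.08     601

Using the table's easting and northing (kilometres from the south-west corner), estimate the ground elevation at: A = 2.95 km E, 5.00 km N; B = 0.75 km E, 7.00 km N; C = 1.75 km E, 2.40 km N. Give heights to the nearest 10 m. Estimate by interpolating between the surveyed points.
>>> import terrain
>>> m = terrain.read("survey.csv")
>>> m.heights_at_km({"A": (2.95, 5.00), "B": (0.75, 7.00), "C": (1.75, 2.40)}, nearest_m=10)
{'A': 670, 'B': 750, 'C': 700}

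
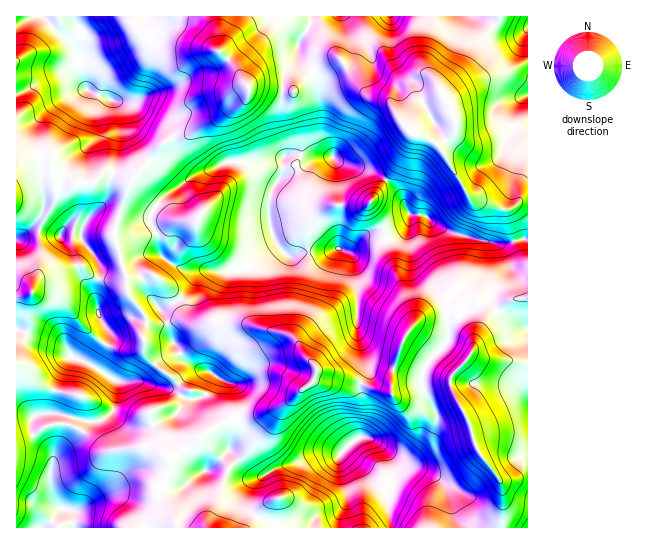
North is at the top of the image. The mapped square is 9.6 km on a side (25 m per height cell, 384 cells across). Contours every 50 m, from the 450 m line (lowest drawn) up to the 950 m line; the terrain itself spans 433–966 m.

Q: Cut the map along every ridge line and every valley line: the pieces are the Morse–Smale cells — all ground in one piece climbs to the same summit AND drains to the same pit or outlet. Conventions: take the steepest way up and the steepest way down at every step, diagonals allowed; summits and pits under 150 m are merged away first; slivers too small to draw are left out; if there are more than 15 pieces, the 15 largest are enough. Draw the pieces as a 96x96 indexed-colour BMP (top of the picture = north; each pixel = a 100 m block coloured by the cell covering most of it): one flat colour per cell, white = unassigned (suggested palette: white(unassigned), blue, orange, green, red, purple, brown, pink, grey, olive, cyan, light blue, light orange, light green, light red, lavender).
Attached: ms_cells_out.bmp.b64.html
<image width="96" height="96" href="data:image/bmp;base64,Qk12EgAAAAAAAHYAAAAoAAAAYAAAAGAAAAABAAQAAAAAAAASAAATCwAAEwsAABAAAAAAAAAA////ALR3HwAOf/8ALKAsACgn1gC9Z5QAS1aMAMJ34wB/f38AIr28AM++FwDox64AeLv/AIrfmACWmP8A1bDFABEREREREiIiIiIiIiIiIjMzMzMzMzMzMzMzMzMzMzmZmZmZMzMzMzMzMzMzMzMzMxEREREREiIiIiIiIiIiIjMzMzMzMzMzMzMzMzMzMzmZmZmZMzMzMzMzMzMzMzMzMxERERERIiIiIiIiIiIiIzMzMzMzMzMzMzMzMzMzMzmZmZmZMzMzMzMzMzMzMzMzMxERERESIiIiIiIiIiIiMzMzMzMzMzMzMzMzMzMzMzmZmZmZMzMzMzMzMzMzMzMzMxEREREiIiIiIiIiIiIiMzMzMzMzMzMzMzMzMzMzMzOZmZmZMzMzMzMzMzMzMzMzMxERERIiIiIiIiIiIiIjMzMzMzMzMzMzMzMzMzMzMzOZmZmZMzMzMzMzMzMzMzMzMxERERIiIiIiIiIiIiIjMzMzMzMzMzMzMzMzMzMzMzOZmZmZMzMzMzMzMzMzMzMzMxERERIiIiIiIiIiIiIjMzMzMzMzMzMzMzMzMzMzMzOZmZmZMzMzMzMzMzMzMzMzMxERERIiIiIiIiIiIiIjMzMzMzMzMzMzMzMzMzMzMzOZmZmZMzMzMzMzMzMzMzMzMxERERIiIiIiIiIiIiIiMzMzMzMzMzMzMzMzMzMzMzmZmZmZMzMzMzMzMzMzMzMzMxERERIiIiIiIiIiIiIiMzMzMzMzMzMzMzMzMzMzMzmZmZmZMzMzMzMzMzMzMzMzMxERERIiIiIiIiIiIiIiIzMzMzMzMzMzMzMzMzMzMzmZmZmZMzMzMzMzMzMzMzMzMxERERIiIiIiIiIiIiIiIzMzMzMzMzMzMzMzMzMzMzmZmZmZMzMzMzMzMzMzMzMzMxEREREiIiIiIiIiIiIiIjMzMzMzMzMzMzMzMzMzMzmZmZmTMzMzMzMzMzMzMzMzMxEREREiIiIiIiIiIiIiIiMzMzMzMzMzMzMzMzMzMzmZmZmTMzMzMzMzMzMzMzMzMxERERERIiIiIiIiIiIiIiIzMzMzMzMzMzMzMzMzMzOZmZkzMzMzMzMzMzMzMzMzMxEREREREiIiIiIiIiIiIiIjMzMzMzMzMzMzMzMzMzMzmZMzMzMzMzMzMzMzMzMzMxERERERESIiIiIiIiIiIiIiIzMzMzMzMzMzMzMzMzMzMzMzMzMzMzMzMzMzMzMzMxERERERERIiIiIiIiIiIiIiIiMzMzMzMzMzMzMzMzMzMzMzMzMzMzMzMzMzMzMzMxERERERERIiIiIiIiIiIiIiIiIjMzMzMzMzMzMzMzMzMzMzMzMzMzMzMzMzMzMzMxEREREREREREiIiIiIiIiIiIiIiIzMzMzMzMzMzMzMzMzMzMzMzMzMzMzMzMzMzMxERERERERERESIiIiIiIiIiIiIiIiIiMzMzMzMzMzMzMzMzMzMzMzMzMzMzMzMzMxERERERERERESIiIiIiIiIiIiIiIiIiIiMzMzMzMzMzMzMzMzMzMzMzMzMzMzMzMxERERERERERERIiIiIiIiIiIiIiIiIiIiIjMzMzMzMzMzMzMzMzMzMzMzMzMzMzMxERERERERERERIiIiIiIiIiIiIiIiIiIiIiMzMzMzMzMzMzMzMzMzMzMzMzMzMzMxERERERERERERIiIiIiIiIiIiIiIiIiIiIiIzMzMzMzMzMzMzMzMzMzMzMzMzMzMxERERERERERERIiIiIhEiIiIiIiIiIiIiIiIiMzMzMzMyIiMzMzMzMzMzMzMzMzMxERERERERERERERERERERIiIiIiIiIiIiIiIiIzMzMzIiIiMzMzMzMzMzMzMzMzMxEREREREREREREREREREREiIiIiIiIiIiIiIiIzMyIiIiIiMzMzMzMzMzMzMzMzMxERERERERERERERERERERERIiIiIiIiIiIiIiIiIiIiIiIiIzMzMzMzMzMzMzMzMxERERERERERERERERERERESIiIiIiIiIiIiIiIiIiIiIiIiIzMzMzMzMzMzMzMzMxEREREREREREREREREREREiIiIiIiIiIiIiIiIiIiIiIiIiIzMzMzMzMzMzMzMzMxERERERERERERERERERERIiIiIiIiIiIiIiIiIiIiIiIiIiIjMzMzMzMzMzMzMzMxERERERERERERERERERESIiIiIiIiIiIiIiIiIiIiIiIiIiIjMzMzMzMzMzMzMzMxERERERERERERERERERESIiIiIiIiIiIiIiIiIiIiIiIiIiIjMzMzMzMzMzMzMzMxEREREREREREREREREREiIiIiIiIiIiIiIiIiIiIiIiIiIiIiMzMzMzMzMzMzMzMxEREREREREREREREREREiIiIiIiIiIiIiIiIiIiIiIiIiIiIiMzMzMzMzMzMzMzMxEREREREREREREREREREiIiIiIiIiIiIiIiIiIiIiIiIiIiIiIzMzMzMzMzMzMzMxERERERERERERERERERIiIiIiIiIiIiIiIiIiIiIiIiIiIiIiIjMzMzMzMzMzMzMxERERERERERERERERERIiIiIiIiIiIiIiIiIiIiIiIiIiIiIiIiMzMzMzMyMzMzMxERERERERERERERERESIiIiIiIiIiIiIiIiIiIiIiIiIiIiIiIiIiIzMzMyIjMzMxERERERERERERERERERIiIiIiIiIiIiIiIiIiIiIiIiIiIiIiIiIiIiIzMyIiMzMxERERERERERERERERERESIiIiIiIiIiIiIiIiIiIiIiIiIiIiIiIiIiIiIiIiIzMxERERERERERERERERERERIiIiIiIiIiIiIiIiIiIiIiIiIiIiIiIiIiIiIiIiIiIhEREREREREREREREREREREiIiIiIiIiIiIiIiIiIiIiIiIiIiIiIiIiIiIiIiIiIhERERERERERERERERERERESIiIiIiIiIiIiIiIiIiIiIiIiIiIiIiIiIiIiIiIiIhERERERERERERERERERERESIiIiIiIiIiIiIiIiIiIiIiIiIiIiIiIiIiIiIiIiIhERERERERERERERERERERERIiIiIiIiIiIiIiIiIiIiIiIiIiIiIiIiIiIiIiIiIhEREREREREREREREREREREREREREiIiIiIiIiIiIiIiIiIiIiIiIiIiIiIiIiIiIhEREREREREREREREREREREREREREREiIiIiIiIiIiIiIiIiIiIiIiIiIiIiIiIiIhERERERERERERERERERERERERERERESIiIiIiIiIiIiIiIiIiIiIiIiIiIiIiIiIhERERERERERERERERERERERERERERERIiIRESIiIiIiIiIiIiIiIiIiIiIiIiIiIhERERERERERERERERERERERERERERERESIRERERERESIiIiIiIiIiIiIiIiIiIiIhERERERERERERERERERERERERERERERERERERERERERIiIiIiIiIiIiIiIiIRESIhEREREREREREREREREREREREREREREREREREREREREREiIRIiIiIiIiIiERERERERERERERERERERERERERERERERERERERERERERERERERERERESIiIiIhERERERERERERERERERERERERERERERERERERERERERERERERERERERERERIiIiERERERERERERERERERERERFmZmZhEREREREREREREREREREREREREREREREREiIhEREREREREREREREREREREWZmZmZmEREREREREREREREREREREREREREREREREiIREREREREREREREREREREREWZmZmZmYRERERERERERERERERERERERERERERERERERERERERERERERERERERERERZmZmZmYRERERERERERERERERERERERERERERERERERERERERFEREERERERERERERFmZmZmZhERERERERERERERERERERERERERERERERERERERFEREREQRERERERERERFmZmZmZmERERERERERERERERERERERERERERERERERERERRERERERBERERERERERFmZmZmZmZhEREREREREREREREREREREREREREREREREREURERERERBEREREREREREWZmZmZmZmEREREREREREREREREREREREREREREREREREURERERERBERERERd3dxEWZmZmZmZmYRERERERERERERERERERERERERERERERERFERERERERBERERd3d3d3EVVVVmZmZmZmERERERERERERERERERERERERERERERERRERERERERBERERd3d3d3d1VVVWZmZmZmZmERERERERERERERERERERERERERERERRERERERERHERERd3d3d3d3VVVVZmZmZmZmZhERZmYREREREREREREREREREREREURERERERERHcREXd3d3d3d3VVVVZmZmZmZmZmZmZmZmYREREREREREREREREREREURERERERERHd3d3d3d3d3d3VVVVVmZmZmZmZmZmZmZmZmZmZmYRERERERERERERFERERERERERHd3d3d3d3d3d3VVVVVWZmZmZmZmZmZmZmZmZmZmERERERERERERERRERERERERERHd3d3d3d3d3d3VVVVVVZmZmZmZmZmZmZmZmZmZmEREREREREREREURERERERERERHd3d3d3d3d3d3VVVVVVVVZmZmZmZmZmZmZmZmZhERERERERERERRERERERERERERHd3d3d3d3d3d3VVVVVVVVVVZmZmZmZmZmZmZmZhERERERERERFERERERERERERERHd3d3d3d3d3d3VVVVVVVVVVVmZmZmZmZmZmZmZhERERERERERRERERERERERERERHd3d3d3d3d3d3VVVVVVVVVVVVZmZmZmZmZmZmZhEREREREREURERERERERERERERHd3d3d3d3d3d3VVVVVVVVVVVVVmZmZmZmZmZmZhERERERERFERERERERERERERERHd3d3d3d3d3d3VVVVVVVVVVVVVWZmZmZmZmZmZhERERERERFERERERERERERERERHd3d3d3d3d3d3VVVVVVVVVVVVVVZmZmZmZmZmZhERERERERRERERERERERERERERHd3d3d3d3d3dVVVVVVVVVVVVVVVVmZmZmZmZmZhERERERFERERERERERERERERERHd3d3d3d3d1VVVVVVVVVVVVVVVVVVZmZmZmZmZhEREREURERERERERERERERERERHd3d3d3d3VVVVVVVVVVVVVVVVVVVVVmZoiIZmZhERERFERERERERERERERERERERHd3d3d3d3VVVVVVVVVVVVVVVVVVVViIiIiIhmYRERERRERERERERERERERERERERHd3d3d3d1VVVVVVVVVVVVVVVVVVVYiIiIiIiIYREREURERERERERERERERERERERHd3d3d3d1VVVVVVVVVVVVVVVVVVVYiIiIiIiIgREREURERERERERERERERERERERHd3d3d3d1VVVVVVVVVVVVVVVVVVWIiIiIiIiEREERFERERERERERERERERERERERHd3d3d3d1VVVVVVVVVVVVVVVVVViIiIiIiIhERERBRERERERERERERERERERERERHd3d3d3d1VVVVVVVVVVVVVVVVVYiIiIiIiIhERERERERERERERERERERERERERERHd3d3d3d1VVVVVVVVVVVVVVVVWIiIiIiIiIhERERERERERERERERERERERERERERHd3d3d3d1VVVVVVVVVVVVVVVViIiIiIiIiIhERERERERERERERERERERERERERERHd3d3d3d3VVVVVVVVVVVVVVVYiIiIiIiIiIhERERERERERERERERERERERERERERHd3d3d3d3VVVVVVVVVVVVVVVYiIiIiIiIiIiERERERERERERERERERERERERERERHd3d3d3d1VVVVVVWIiFVVVVWIiIiIiIiIiIiIRERERERERERERERERERERERERERHd3d3d3dVVVVVVViIiIhVVYiIiIiIiIiIiIiIRERERERERERERERERERERERERERHd3d3d3dVVVVVVViIiIiIiIiIiIiIiIiIiIiIRERERERERERERERERERERERERERA=="/>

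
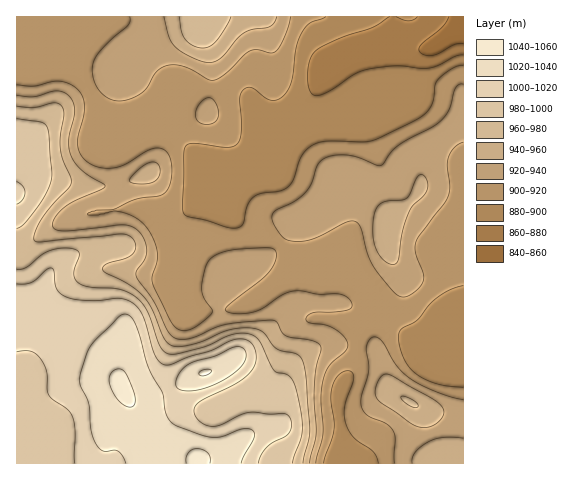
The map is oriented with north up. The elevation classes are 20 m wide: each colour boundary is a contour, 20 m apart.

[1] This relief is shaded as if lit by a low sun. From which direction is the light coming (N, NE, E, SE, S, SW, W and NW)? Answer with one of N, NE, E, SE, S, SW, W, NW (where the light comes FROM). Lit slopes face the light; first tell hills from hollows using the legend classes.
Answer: SE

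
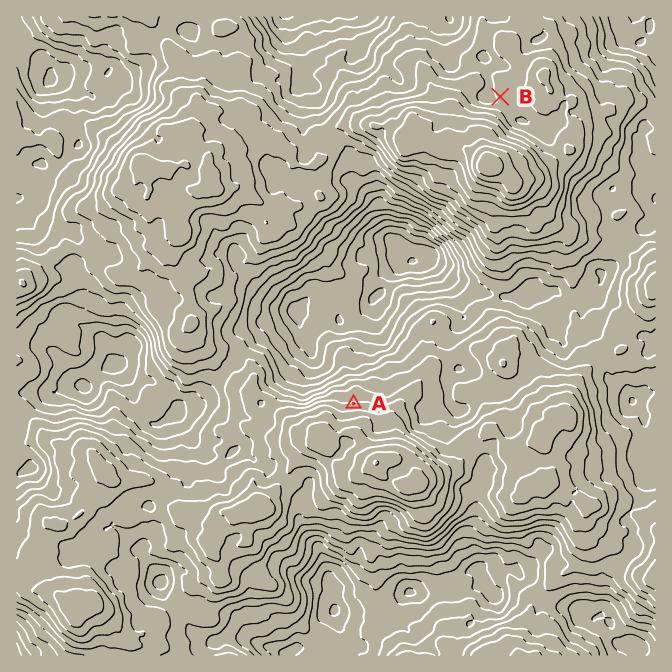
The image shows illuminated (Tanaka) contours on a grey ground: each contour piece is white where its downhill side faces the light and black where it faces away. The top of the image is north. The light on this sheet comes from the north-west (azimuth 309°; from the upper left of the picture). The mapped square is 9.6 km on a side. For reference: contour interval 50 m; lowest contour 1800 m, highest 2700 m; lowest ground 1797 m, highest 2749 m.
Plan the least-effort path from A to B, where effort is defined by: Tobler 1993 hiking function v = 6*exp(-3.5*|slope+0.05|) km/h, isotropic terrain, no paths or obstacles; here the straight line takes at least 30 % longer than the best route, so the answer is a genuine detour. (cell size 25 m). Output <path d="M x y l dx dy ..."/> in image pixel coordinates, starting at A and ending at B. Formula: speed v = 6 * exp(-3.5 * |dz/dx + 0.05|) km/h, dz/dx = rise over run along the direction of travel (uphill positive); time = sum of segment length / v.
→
<path d="M354 403l3-1 5-5 6-4 12 0 4-1 1-2 2-3 11-12 10-5 2-2 2-3 3-3 2-4 8-8 7-3 8 0 24-12 13-13 3-7 0-5 2-3 3-4 7-3 2-2 3-6 3-4 4-6 3-4 10-20 3-3 24-12 6-6 2-4 3-3 2-3 0-25 5-10 0-29-3-6-4-4-10-5-15-15-16-8-2-2-2-3 0-8-2-4-3-1-1-2-4-8"/>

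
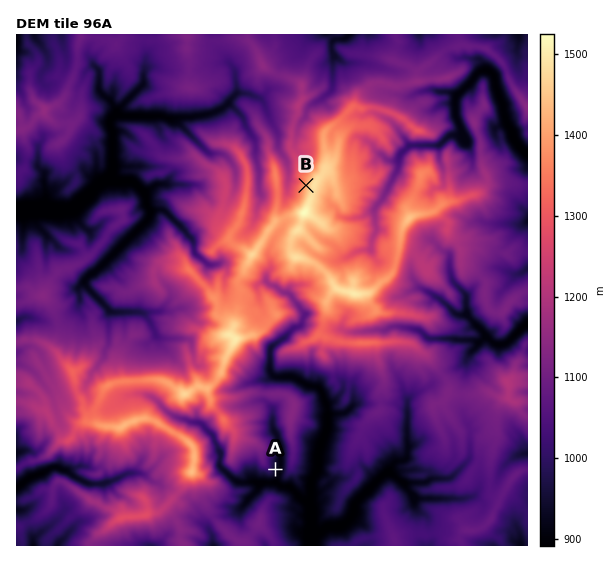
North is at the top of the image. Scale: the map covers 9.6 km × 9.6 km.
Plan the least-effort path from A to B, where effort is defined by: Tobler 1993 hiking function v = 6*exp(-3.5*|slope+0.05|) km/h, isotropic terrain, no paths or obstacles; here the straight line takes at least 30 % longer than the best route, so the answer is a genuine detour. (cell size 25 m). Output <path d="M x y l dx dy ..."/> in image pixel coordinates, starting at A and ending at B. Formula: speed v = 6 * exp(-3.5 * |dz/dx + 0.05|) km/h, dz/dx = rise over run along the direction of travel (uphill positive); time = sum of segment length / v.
<path d="M275 469l0-1 2-3 0-13-4-8 0-4-2-3-4-2-1-3 0-4-3-5 0-2 2-2 0-7-3-5-8-6-1-2 0-4-2-3-2-1-12 0-3-2 0-1 4-8 0-1 4-7 0-4 5-9 0-10 2-2 2-2 3 0 3-1 2-5 6-6 1-2 0-3-3-7 0-2-5-11-3-3-1-2 0-7-5-11 0-1 1-3 4-4 5-10 6-6 1-2 0-3 20-40 15-15 4-8 0-5 1-3"/>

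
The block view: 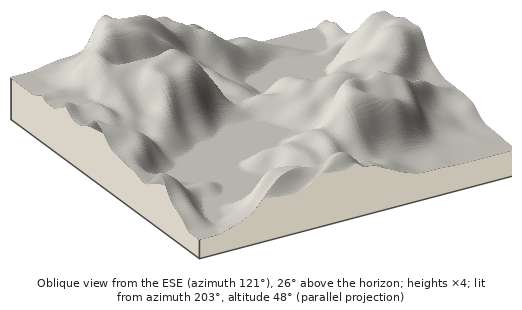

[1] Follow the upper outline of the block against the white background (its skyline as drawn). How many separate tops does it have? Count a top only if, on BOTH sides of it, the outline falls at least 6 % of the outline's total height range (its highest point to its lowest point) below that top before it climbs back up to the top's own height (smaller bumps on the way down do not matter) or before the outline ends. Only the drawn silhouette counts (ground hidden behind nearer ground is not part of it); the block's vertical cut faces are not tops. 3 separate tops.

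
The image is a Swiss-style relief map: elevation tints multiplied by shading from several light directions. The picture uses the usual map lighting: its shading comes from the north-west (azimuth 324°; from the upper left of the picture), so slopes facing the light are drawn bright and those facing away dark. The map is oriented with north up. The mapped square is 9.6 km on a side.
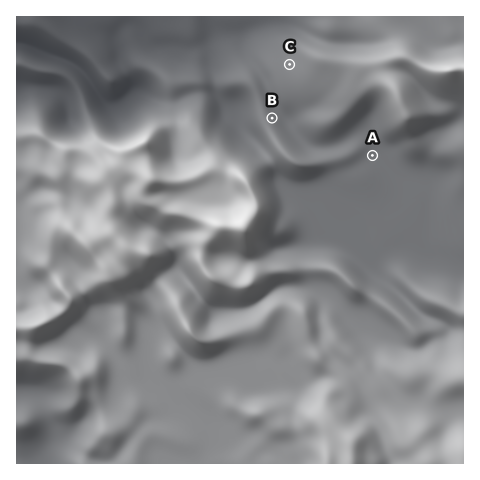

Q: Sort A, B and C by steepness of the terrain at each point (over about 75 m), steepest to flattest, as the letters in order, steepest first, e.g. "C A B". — B C A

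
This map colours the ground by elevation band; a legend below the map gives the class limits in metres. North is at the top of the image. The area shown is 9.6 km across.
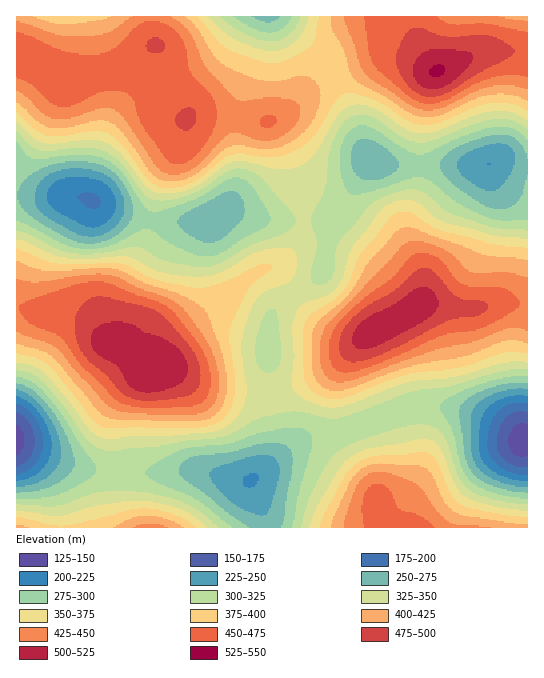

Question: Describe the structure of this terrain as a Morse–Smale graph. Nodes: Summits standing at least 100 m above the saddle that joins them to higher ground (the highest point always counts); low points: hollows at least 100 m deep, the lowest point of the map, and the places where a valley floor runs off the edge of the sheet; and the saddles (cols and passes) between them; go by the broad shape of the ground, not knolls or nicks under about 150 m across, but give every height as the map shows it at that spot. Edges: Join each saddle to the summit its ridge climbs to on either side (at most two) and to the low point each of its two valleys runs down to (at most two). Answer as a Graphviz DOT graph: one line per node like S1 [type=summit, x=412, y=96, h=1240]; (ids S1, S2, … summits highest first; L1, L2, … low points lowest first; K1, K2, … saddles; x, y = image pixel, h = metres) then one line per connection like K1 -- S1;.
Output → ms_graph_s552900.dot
graph terrain {
  S1 [type=summit, x=437, y=71, h=528];
  S2 [type=summit, x=155, y=373, h=522];
  S3 [type=summit, x=414, y=310, h=517];
  S4 [type=summit, x=413, y=527, h=465];
  S5 [type=summit, x=150, y=527, h=436];
  L1 [type=low, x=522, y=441, h=136];
  L2 [type=low, x=17, y=441, h=139];
  L3 [type=low, x=91, y=201, h=197];
  L4 [type=low, x=489, y=165, h=225];
  L5 [type=low, x=266, y=17, h=265];
  K1 [type=saddle, x=337, y=79, h=386];
  K2 [type=saddle, x=295, y=294, h=340];
  K3 [type=saddle, x=267, y=397, h=337];
  K4 [type=saddle, x=303, y=221, h=327];
  K5 [type=saddle, x=389, y=415, h=315];
  K6 [type=saddle, x=115, y=471, h=306];
  K1 -- S1;
  K1 -- L4;
  K1 -- L5;
  K2 -- S2;
  K2 -- S3;
  K2 -- L1;
  K2 -- L4;
  K3 -- S2;
  K3 -- S3;
  K3 -- L1;
  K3 -- L2;
  K4 -- S1;
  K4 -- S2;
  K4 -- L3;
  K4 -- L4;
  K5 -- S3;
  K5 -- S4;
  K5 -- L1;
  K5 -- L2;
  K6 -- S2;
  K6 -- S5;
  K6 -- L2;
}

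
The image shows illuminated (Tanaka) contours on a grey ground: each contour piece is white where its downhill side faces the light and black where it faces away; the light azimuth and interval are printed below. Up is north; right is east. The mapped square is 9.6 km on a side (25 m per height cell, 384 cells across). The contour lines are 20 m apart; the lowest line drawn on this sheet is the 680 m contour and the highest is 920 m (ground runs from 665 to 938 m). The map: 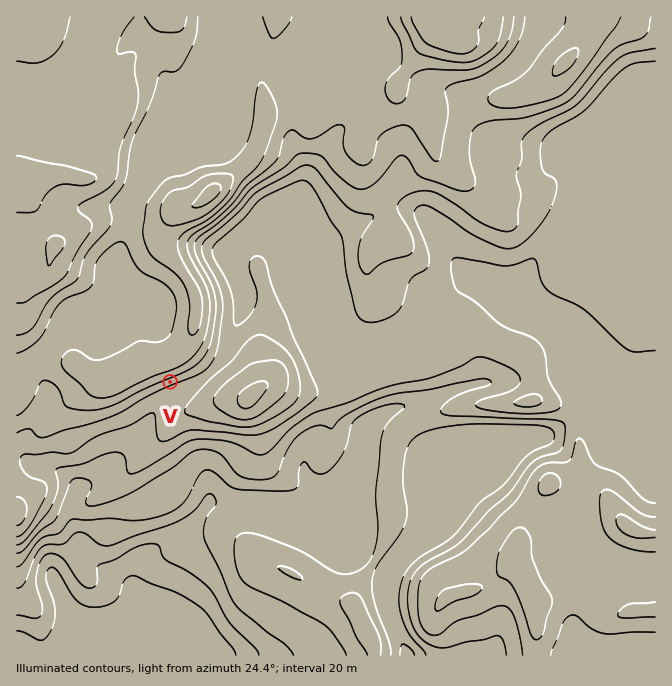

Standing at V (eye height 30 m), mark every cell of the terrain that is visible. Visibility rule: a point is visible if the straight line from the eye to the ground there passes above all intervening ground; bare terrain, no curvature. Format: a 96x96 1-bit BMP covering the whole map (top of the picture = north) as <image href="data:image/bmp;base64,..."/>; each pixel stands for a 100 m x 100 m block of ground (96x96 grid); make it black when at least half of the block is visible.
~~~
<image width="96" height="96" href="data:image/bmp;base64,Qk2+BAAAAAAAAD4AAAAoAAAAYAAAAGAAAAABAAEAAAAAAIAEAAATCwAAEwsAAAIAAAAAAAAA////AAAAAAB////////8DgAMAAA/////A//4GAAMAAAf////B//4GAAMAAAP////H//8PAAMAAAOD///v//8PAAMAAAeB//////4fgAMAGA+A//////4fgAMAH98A////w/wfwAcAH/4B////A/w/8AcADDwHw//+B/wf/g8AADgPgf/+H/4f/58AADgPAf////4f//4AADgeAf////4P//4AADgAAP////8P//4AABAAAP////+H//wAABAAAH////+B//wAABgAAD/////AB+AAABgAAB/////AAAAAAByAwA////DAAAAAAB3AYA///wAAAAAAAD/AeA//+AAAAAAAAD/APwf/AAAAAAAAAD/4H8H4AAAAAAAAAD/+D/BwAAAAAAAAAD//g/ggAAAAAAAAAD/v4PAgAAAAAAAAAD/H8AAwAAAAAAAAAD8H+AAcAAAAAAAAADAP/AAAAAAAAAAAACAf/AAAAAAAAAAAAAA//gAAAAAAAAAAAAP//wAAAAAAAAAAAAP//4AAAAAAAAAAAAP//8AAAAAAAAAAAAA//+AAAAAAAAAAAAAH//4AAAAAAAAAAAAD///wAAAAAAAAAAAB///wAAAAAAAAAAAA///4AAAAAAAAAAAA///8AAAAAAAAAAAAf//8AAAAAAAAAAAAP//+AAAAAAAAAAAAH///AAAAAAAAAAAAAf//gAAAAAAAAAAAADz/AAAAAAAAAAAAAAB/AAAAAAAAAAAAAAA+AAAAAAAAAAAAAAAeAAAAAAAAAAAAAAAOAAAAAAAAAAAAAAAHAAAAAAAAAAAAAAADAAOAAAAAAAAAAAABAA/AAAAAAAAAAAAAAA+AAAAAAAAAAAAAAB8ACAAADgAAAAAAAD8AAAD//8AAAAAAAH8AAB///8AAAAAAAf8AAB///AAAAAAAAf8AAAf/8EAAAAAAAP/8AAf/wEAAAAAAAP/8AA//AEAAAAAAAH/4AD3+AAAAAAAAAD/wAPh8AAAAAAAAAD/gAfg8AAAAAAAAAB/gA/gcAAAAAAAAAB/AA/AAAAAAAAAAAA/AA+AA/8AAAAAAAA/AB8AAP8AAAAAAAAfgB8AAD8AAAAAAAAfwB4AAA8AAAAAAAAf8HwAAAcAAAAAAAAP//AAAAEAAAAAAAAP/8AAAAAAAAAAAAAM/4AAAAAAAAAAAAAEfwAAAAAAAAAAAAAAfgAAAAAAAAAAAAAAPgAAAAAAAAAAAAAAPgAAAAAAAAAAAAAAPgAAAAAAAAAAAAAAPgAAAAAAAAAAAAAAPgAAAAAAAAAAAAAAHAAAAAAAAAAAAAAAHAAAAAAAAAAAAAAAAAD/gAAAAAAAAAAAAAD/4AAAAAAAAAAAAAAfwAAAAAAAAAAAAAAHwAAAAAAAAAAAAAADwAAAAAAAAAAAAHABwAAAAAAAAAAAAPwB4AAAAAAAAAAAAP8AwAAAAAAAAAAAAf+AwAAAAAAAAAAAAeAAAAAAAAAAAAAAAQAAAAAAAAAAAAAAAAAAEAAAAAAAAAAAAAAAGAAAAAAAAAAAAAAADAA="/>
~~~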